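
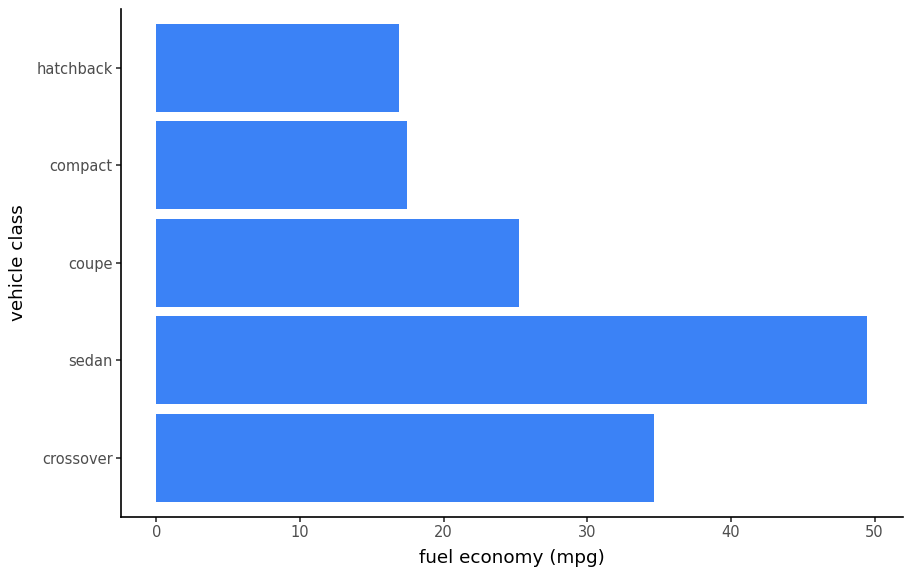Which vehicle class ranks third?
Top 4: sedan ≈ 50, crossover ≈ 35, coupe ≈ 25, compact ≈ 15.

coupe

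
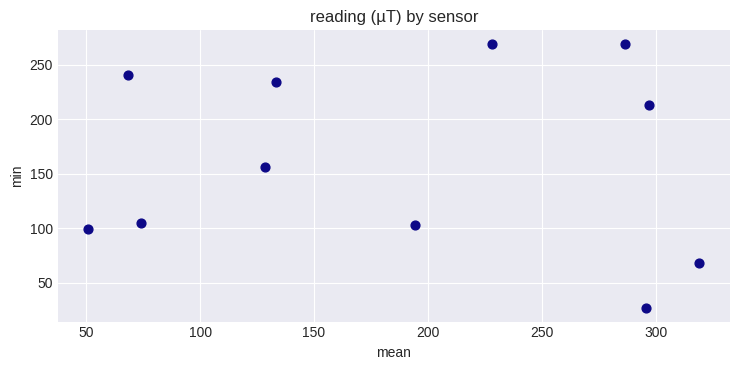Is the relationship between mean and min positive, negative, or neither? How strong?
Points are roughly uncorrelated; weak (|r| ≈ 0.1).

no clear correlation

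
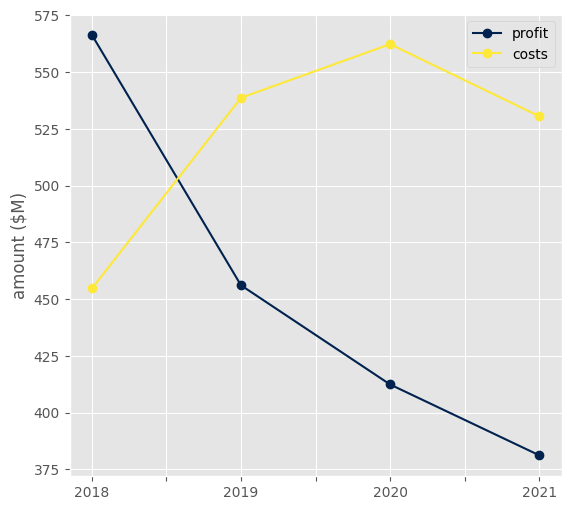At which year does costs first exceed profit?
2019

2018: costs ≈ 460 vs profit ≈ 560 (not yet); 2019: costs ≈ 540 vs profit ≈ 460 (first crossover).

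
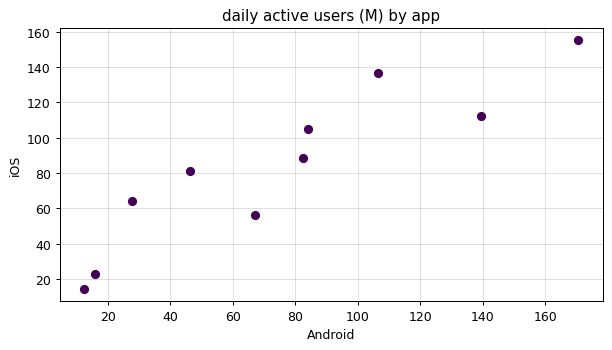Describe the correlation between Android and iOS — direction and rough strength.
Points are positively correlated; strong (|r| ≈ 0.9).

positive, strong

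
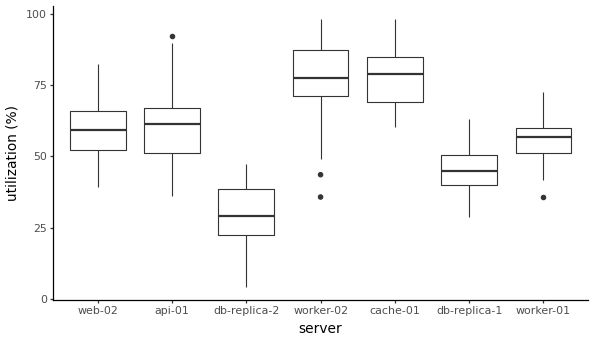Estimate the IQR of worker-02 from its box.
Q3 ≈ 85, Q1 ≈ 70; IQR ≈ 15.

≈ 15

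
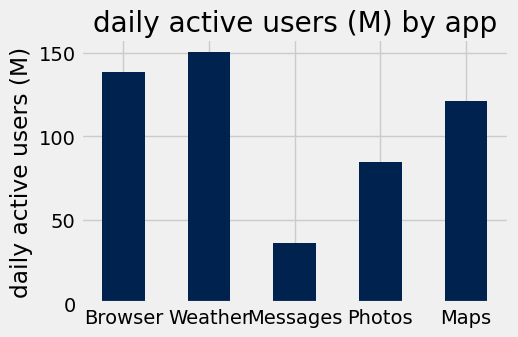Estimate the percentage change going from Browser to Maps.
Browser ≈ 140, Maps ≈ 120; (120 − 140) / 140 ≈ -14.3%.

≈ -14.3%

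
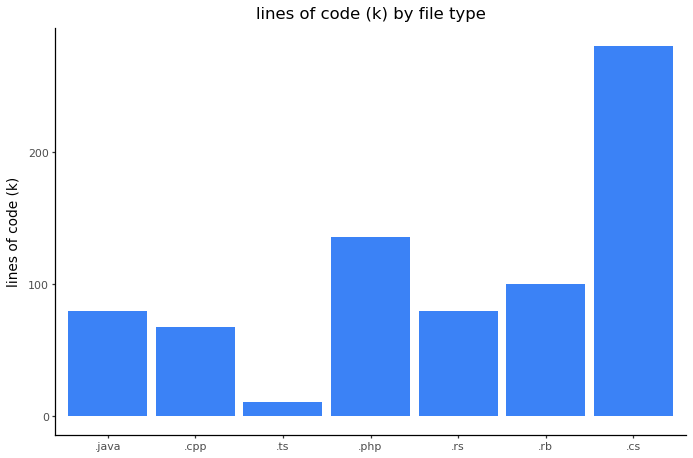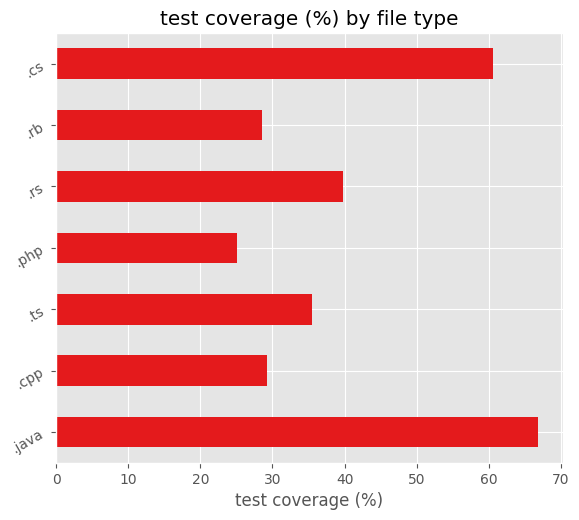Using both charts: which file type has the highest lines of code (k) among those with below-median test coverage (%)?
Chart 2 median test coverage (%) ≈ 40; below-median file types: .cpp, .php, .rb. Among those, .php has the highest lines of code (k) (≈ 150).

.php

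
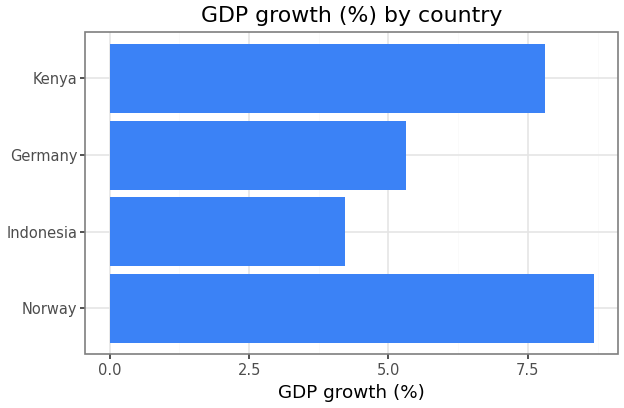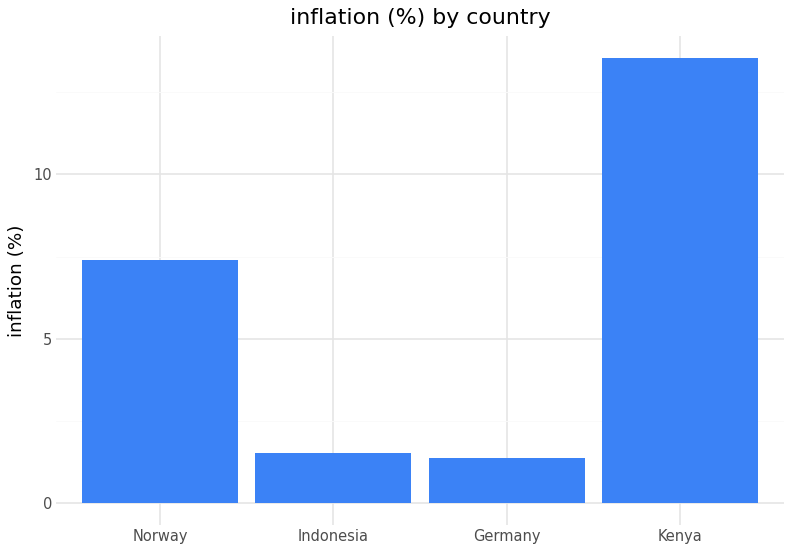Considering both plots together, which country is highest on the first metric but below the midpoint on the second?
Chart 2 median inflation (%) ≈ 4; below-median countries: Indonesia, Germany. Among those, Germany has the highest GDP growth (%) (≈ 5).

Germany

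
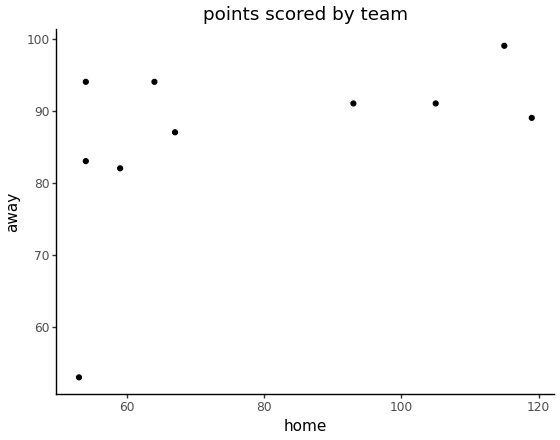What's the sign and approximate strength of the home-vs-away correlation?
Points are positively correlated; moderate (|r| ≈ 0.5).

positive, moderate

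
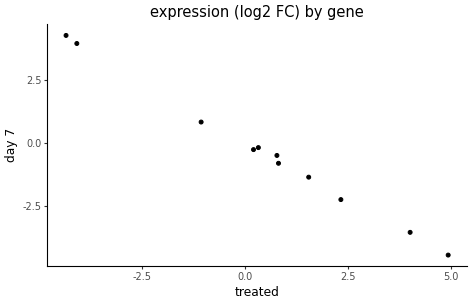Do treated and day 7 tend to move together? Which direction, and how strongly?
Points are negatively correlated; strong (|r| ≈ 1.0).

negative, strong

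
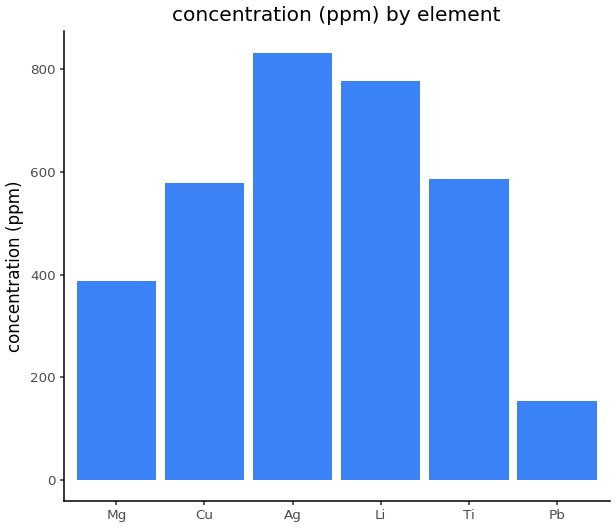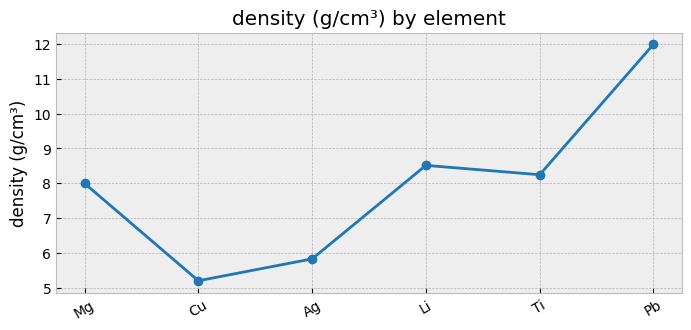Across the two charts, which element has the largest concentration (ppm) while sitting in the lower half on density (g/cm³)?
Ag

Chart 2 median density (g/cm³) ≈ 8; below-median elements: Mg, Cu, Ag. Among those, Ag has the highest concentration (ppm) (≈ 800).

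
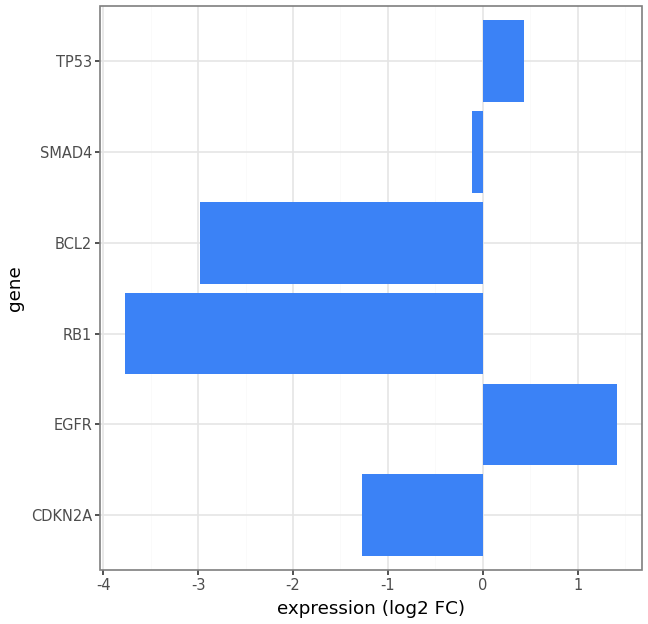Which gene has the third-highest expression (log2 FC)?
SMAD4

Top 4: EGFR ≈ 1.5, TP53 ≈ 0.5, SMAD4 ≈ 0.0, CDKN2A ≈ -1.5.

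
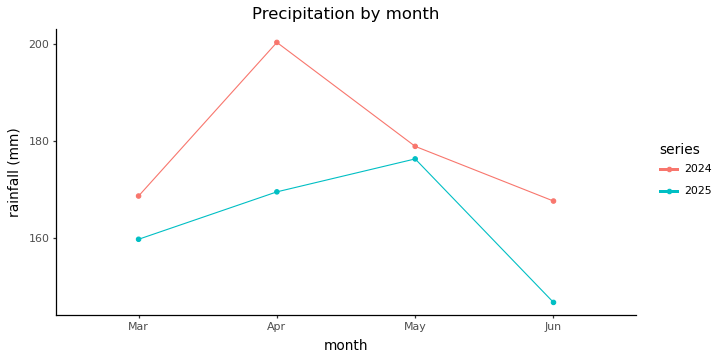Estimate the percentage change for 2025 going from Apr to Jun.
Apr ≈ 170, Jun ≈ 145; (145 − 170) / 170 ≈ -14.7%.

≈ -14.7%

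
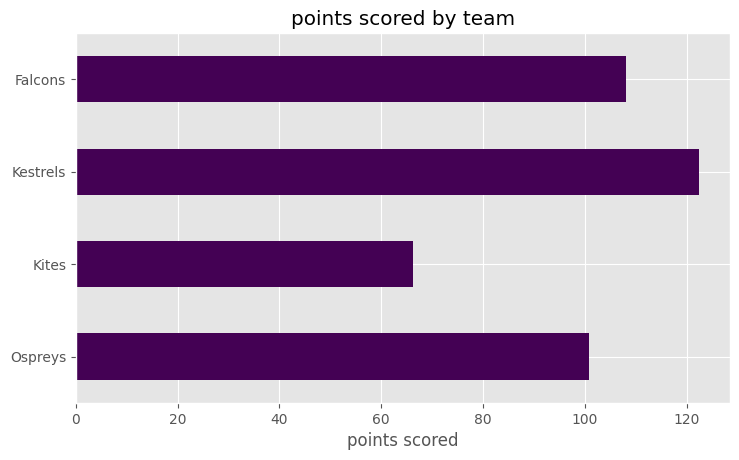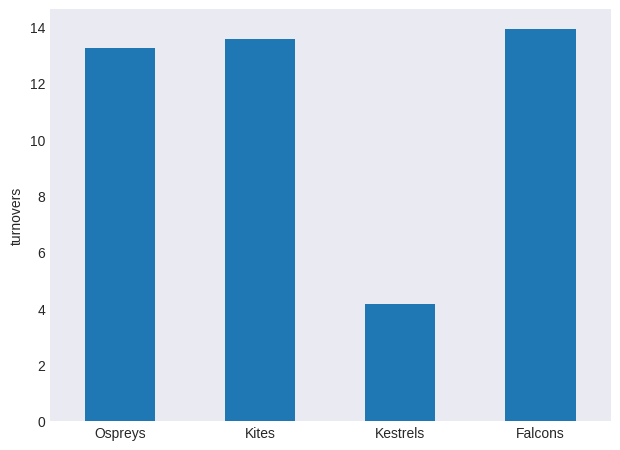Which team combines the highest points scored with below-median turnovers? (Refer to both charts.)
Kestrels

Chart 2 median turnovers ≈ 14; below-median teams: Ospreys, Kestrels. Among those, Kestrels has the highest points scored (≈ 120).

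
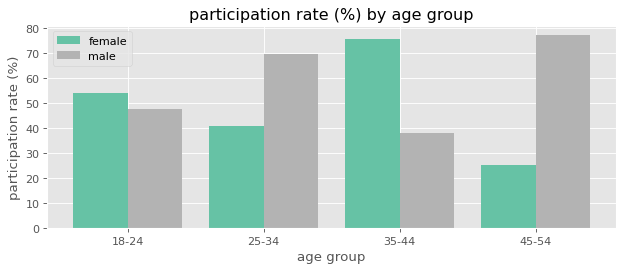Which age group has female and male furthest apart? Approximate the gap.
45-54, ≈ 60 %

45-54: female ≈ 20, male ≈ 80 → gap ≈ 60. Next-largest (35-44) is only ≈ 40.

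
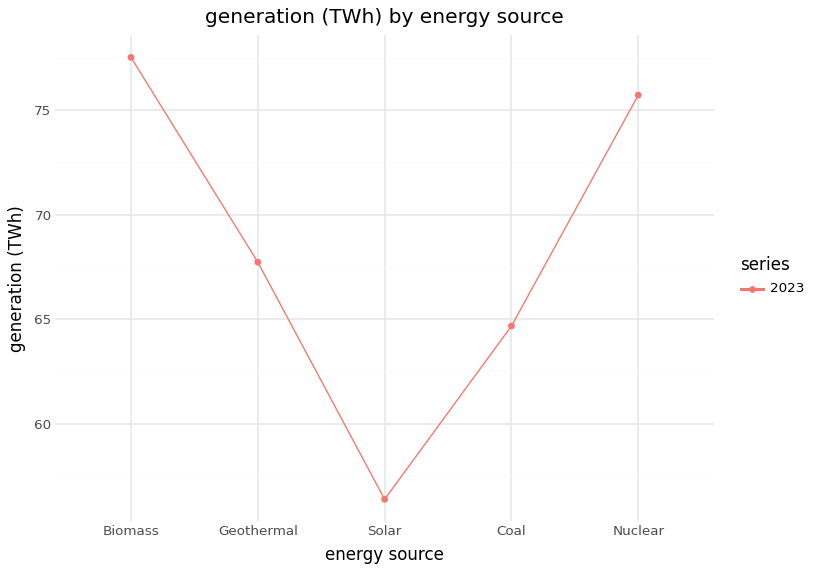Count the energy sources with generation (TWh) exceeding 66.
3

Above 66: Biomass, Geothermal, Nuclear.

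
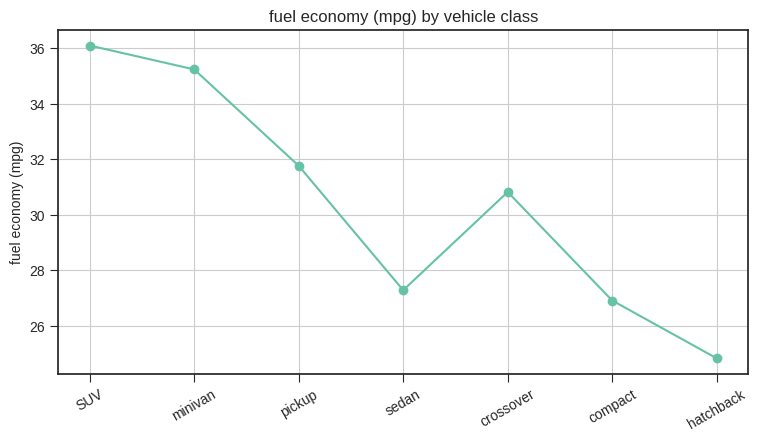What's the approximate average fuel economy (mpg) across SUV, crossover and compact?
(36 + 31 + 27) / 3 ≈ 31.

≈ 31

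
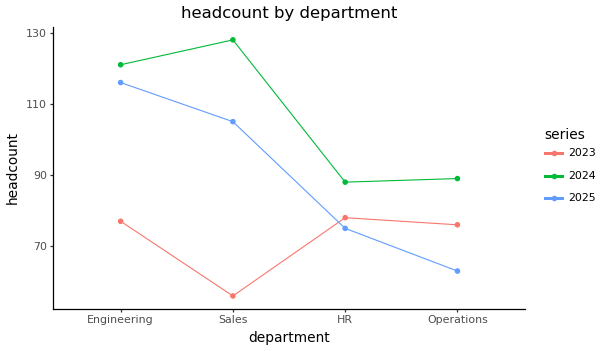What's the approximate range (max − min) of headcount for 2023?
≈ 20

Max HR ≈ 80, min Sales ≈ 60; range ≈ 20.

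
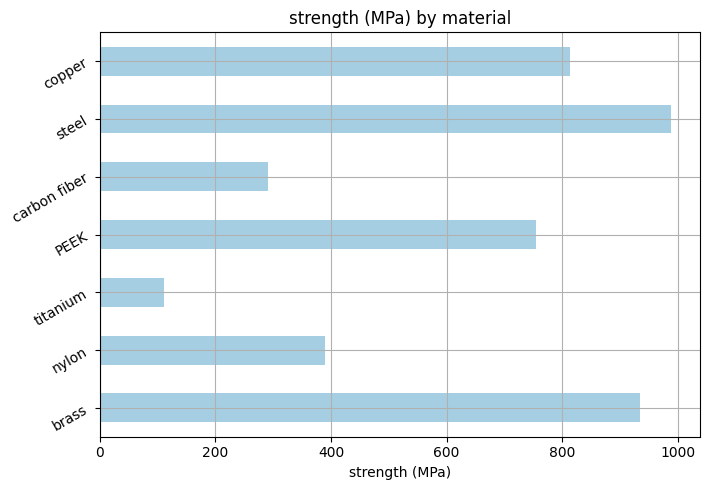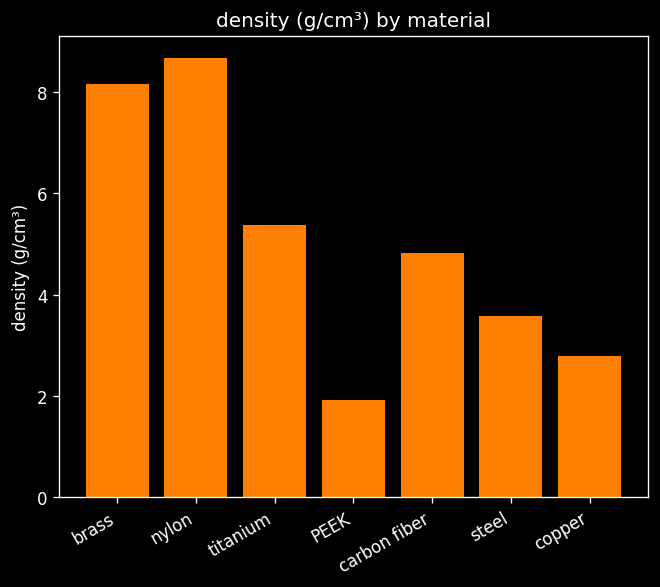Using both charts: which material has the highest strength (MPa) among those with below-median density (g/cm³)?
Chart 2 median density (g/cm³) ≈ 5; below-median materials: PEEK, steel, copper. Among those, steel has the highest strength (MPa) (≈ 1000).

steel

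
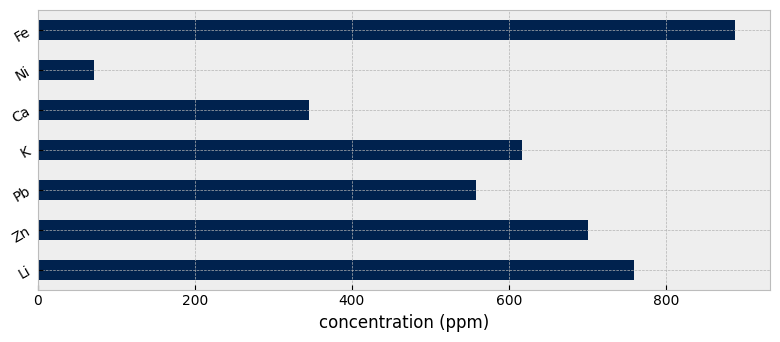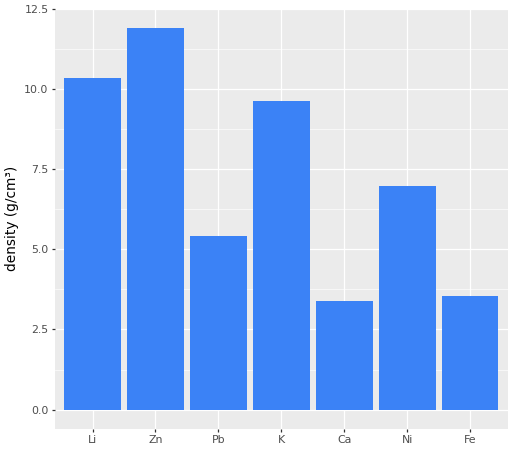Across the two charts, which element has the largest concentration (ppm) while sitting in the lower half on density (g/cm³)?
Fe

Chart 2 median density (g/cm³) ≈ 6; below-median elements: Pb, Ca, Fe. Among those, Fe has the highest concentration (ppm) (≈ 900).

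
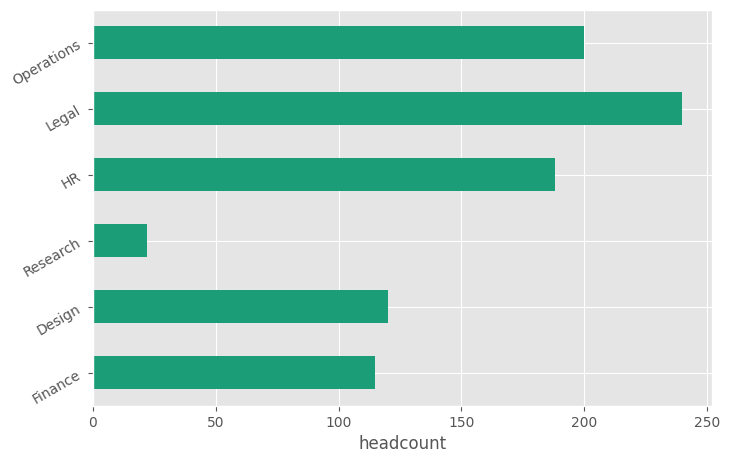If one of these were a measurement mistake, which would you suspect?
Research

Research ≈ 20; the rest sit between ≈ 120 and ≈ 240.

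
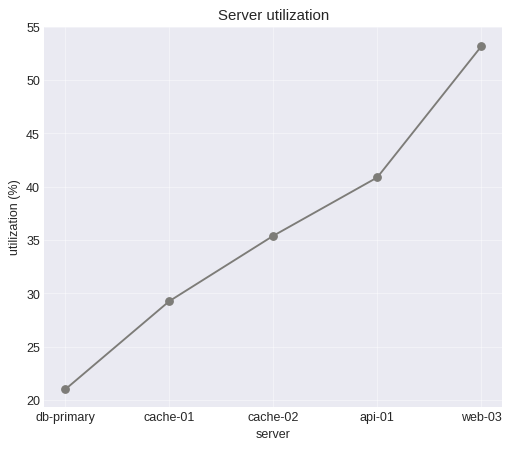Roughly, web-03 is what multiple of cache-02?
web-03 ≈ 55, cache-02 ≈ 35; 55/35 ≈ 1.57.

≈ 1.57×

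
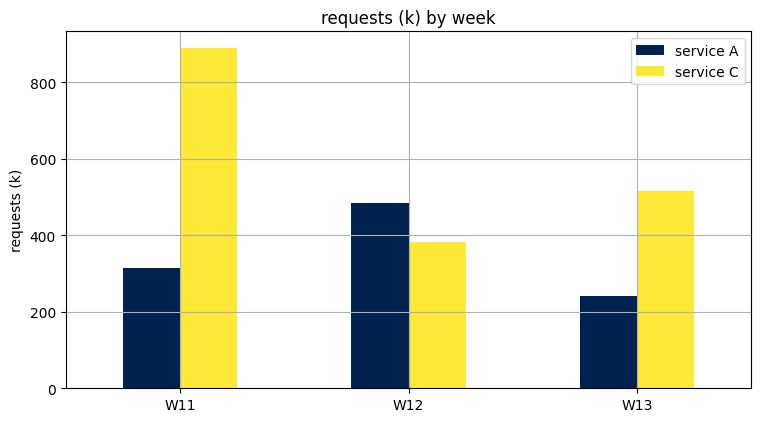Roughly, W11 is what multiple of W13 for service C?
≈ 1.8×

W11 ≈ 900, W13 ≈ 500; 900/500 ≈ 1.8.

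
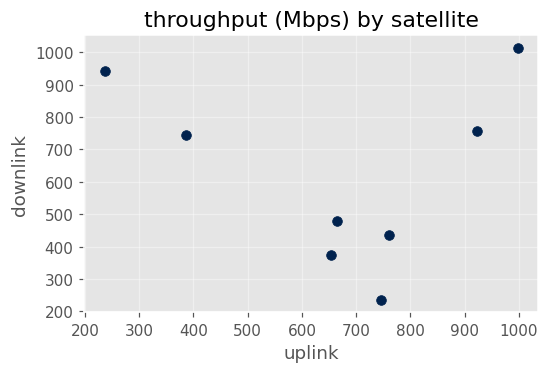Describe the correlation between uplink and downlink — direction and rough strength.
no clear correlation

Points are roughly uncorrelated; weak (|r| ≈ 0.1).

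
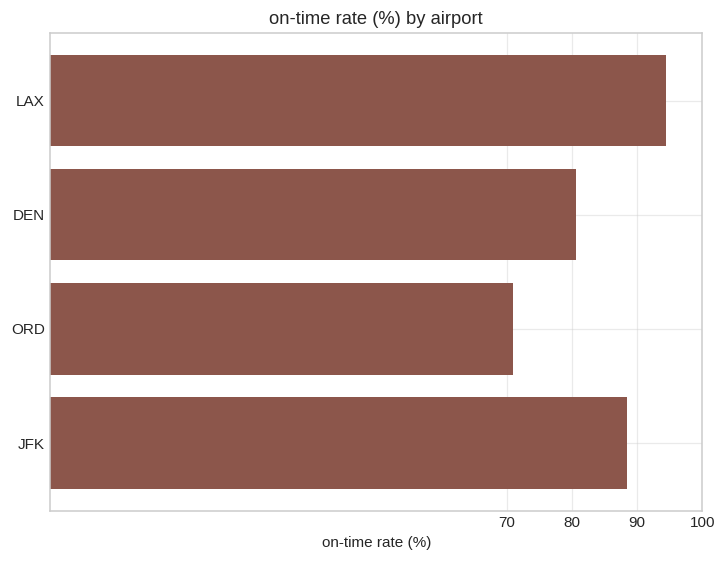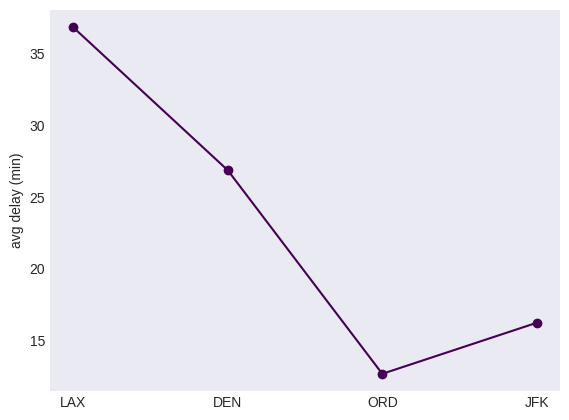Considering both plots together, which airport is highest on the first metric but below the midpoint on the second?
Chart 2 median avg delay (min) ≈ 20; below-median airports: ORD, JFK. Among those, JFK has the highest on-time rate (%) (≈ 90).

JFK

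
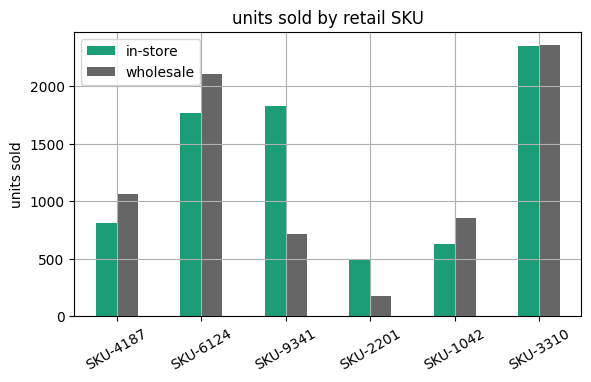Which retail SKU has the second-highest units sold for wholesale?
SKU-6124

Top 3 for wholesale: SKU-3310 ≈ 2400, SKU-6124 ≈ 2200, SKU-4187 ≈ 1000.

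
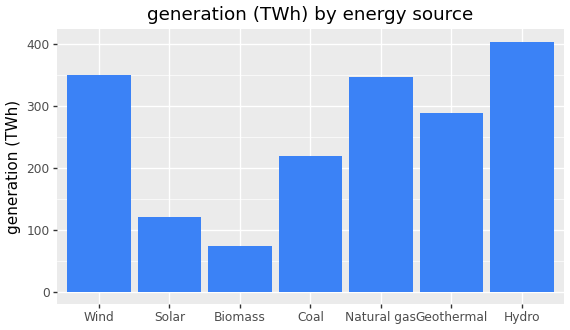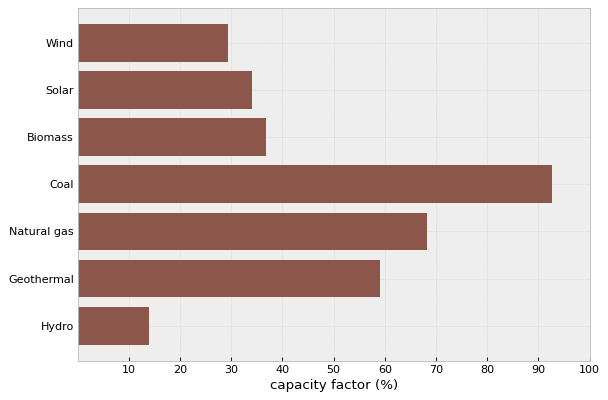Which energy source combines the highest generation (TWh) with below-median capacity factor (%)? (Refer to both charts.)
Hydro

Chart 2 median capacity factor (%) ≈ 40; below-median energy sources: Wind, Solar, Hydro. Among those, Hydro has the highest generation (TWh) (≈ 400).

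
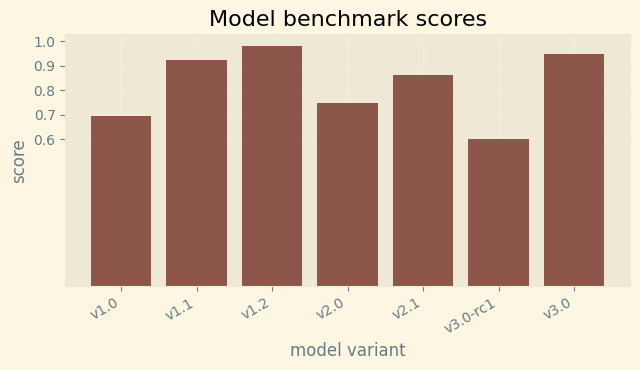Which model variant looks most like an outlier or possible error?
v3.0-rc1

v3.0-rc1 ≈ 0.6; the rest sit between ≈ 0.7 and ≈ 1.0.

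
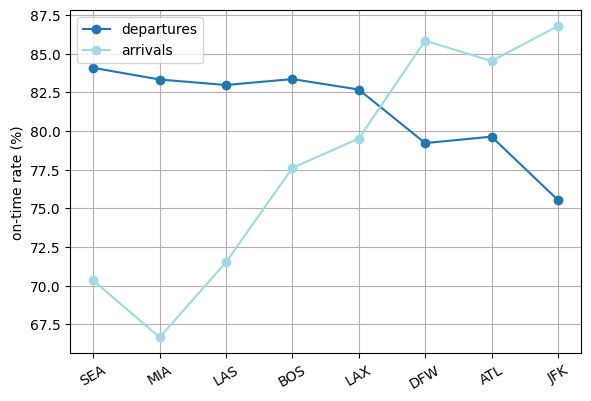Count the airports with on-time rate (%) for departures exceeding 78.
Above 78: SEA, MIA, LAS, BOS, LAX, DFW, ATL.

7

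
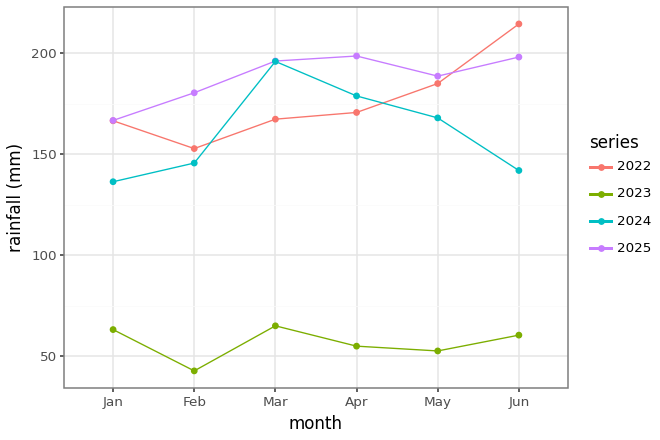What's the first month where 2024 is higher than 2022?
Mar

Feb: 2024 ≈ 140 vs 2022 ≈ 160 (not yet); Mar: 2024 ≈ 200 vs 2022 ≈ 160 (first crossover).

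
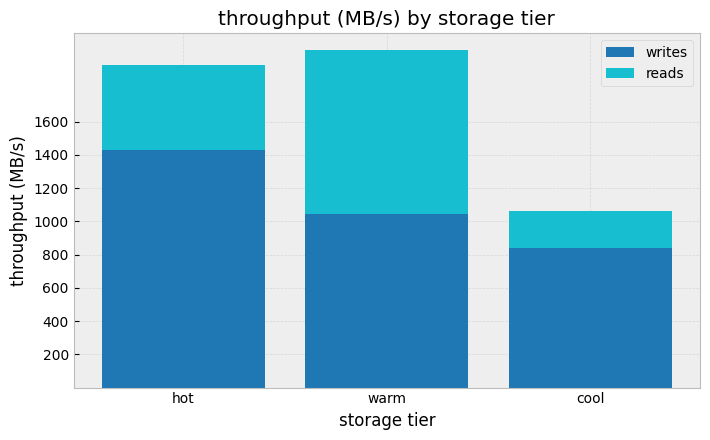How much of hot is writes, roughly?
writes top ≈ 1400, bottom ≈ 0; segment ≈ 1400.

≈ 1400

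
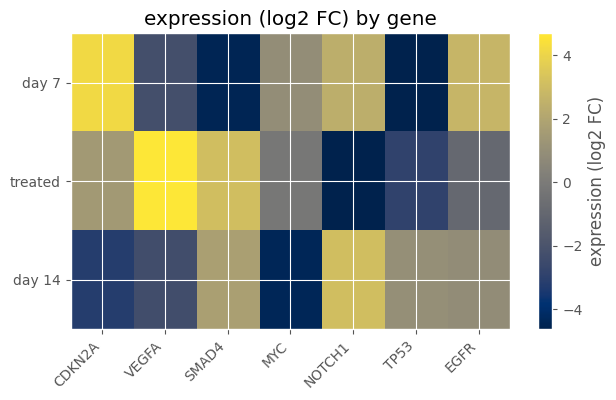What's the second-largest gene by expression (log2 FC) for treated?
SMAD4

Top 3 for treated: VEGFA ≈ 5, SMAD4 ≈ 3, CDKN2A ≈ 1.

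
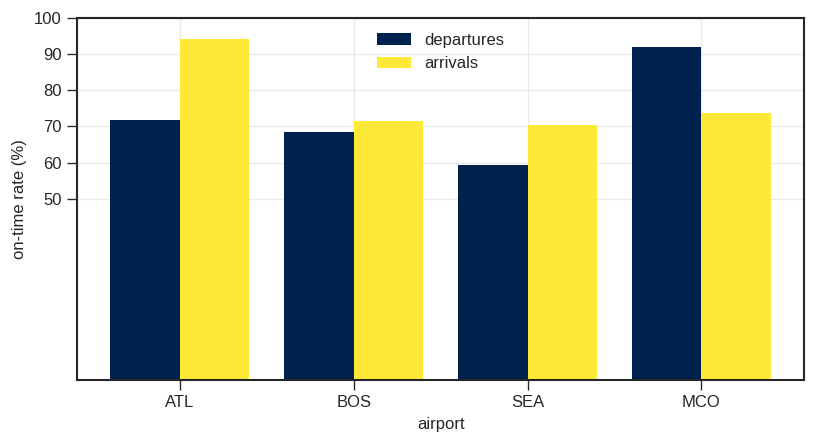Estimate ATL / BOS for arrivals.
ATL ≈ 90, BOS ≈ 70; 90/70 ≈ 1.29.

≈ 1.29×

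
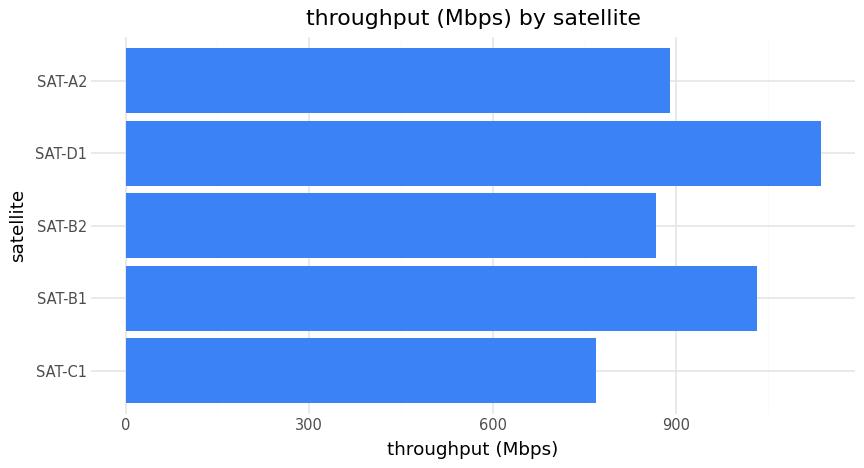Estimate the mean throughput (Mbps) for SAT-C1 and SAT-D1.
≈ 950

(800 + 1100) / 2 ≈ 950.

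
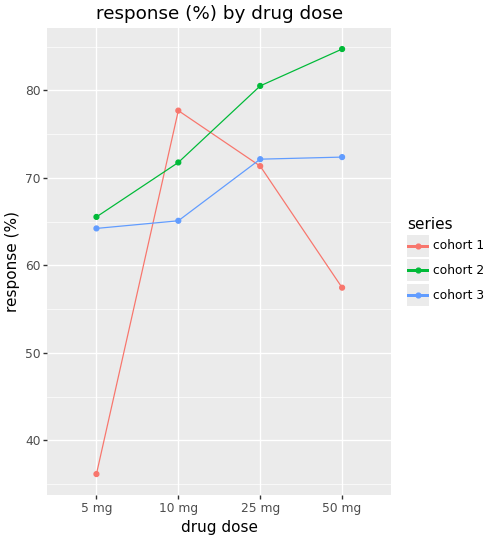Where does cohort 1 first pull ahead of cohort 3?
5 mg: cohort 1 ≈ 35 vs cohort 3 ≈ 65 (not yet); 10 mg: cohort 1 ≈ 80 vs cohort 3 ≈ 65 (first crossover).

10 mg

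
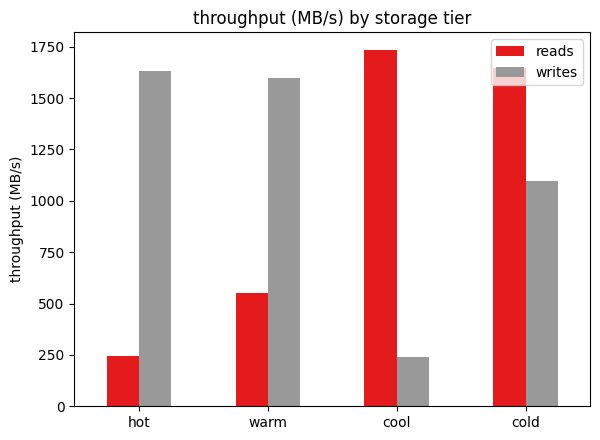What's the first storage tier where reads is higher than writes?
warm: reads ≈ 600 vs writes ≈ 1600 (not yet); cool: reads ≈ 1800 vs writes ≈ 200 (first crossover).

cool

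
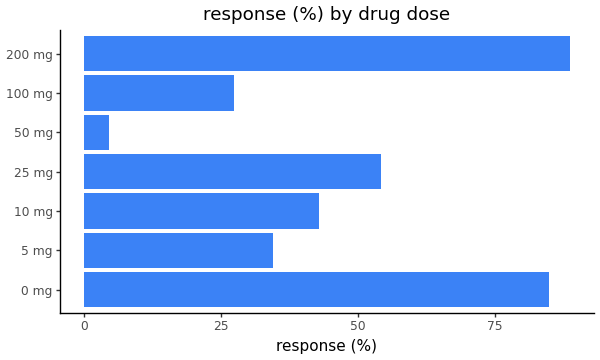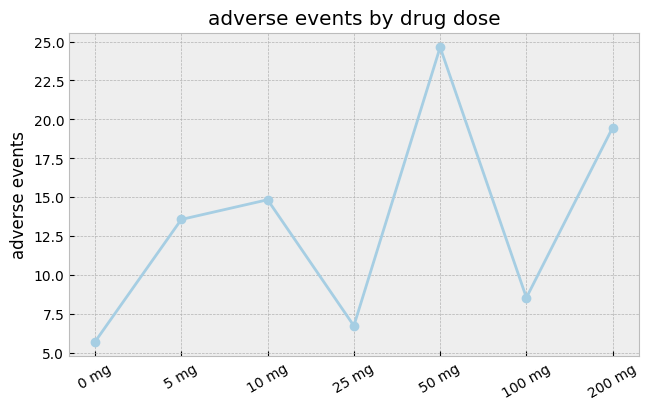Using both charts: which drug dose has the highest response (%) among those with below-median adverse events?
0 mg

Chart 2 median adverse events ≈ 15; below-median drug doses: 0 mg, 25 mg, 100 mg. Among those, 0 mg has the highest response (%) (≈ 80).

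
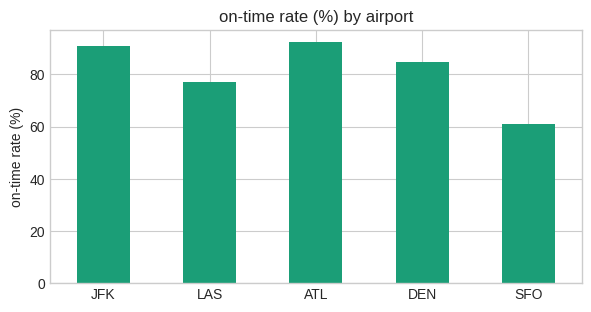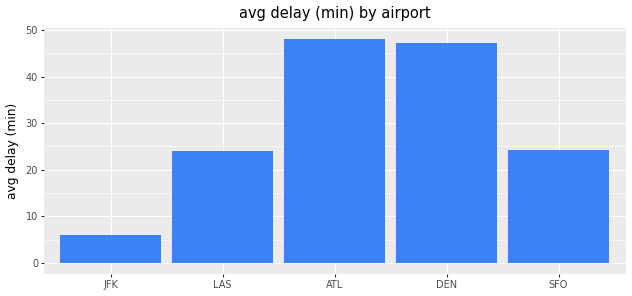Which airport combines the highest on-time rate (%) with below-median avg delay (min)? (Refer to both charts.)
JFK

Chart 2 median avg delay (min) ≈ 25; below-median airports: JFK, LAS. Among those, JFK has the highest on-time rate (%) (≈ 90).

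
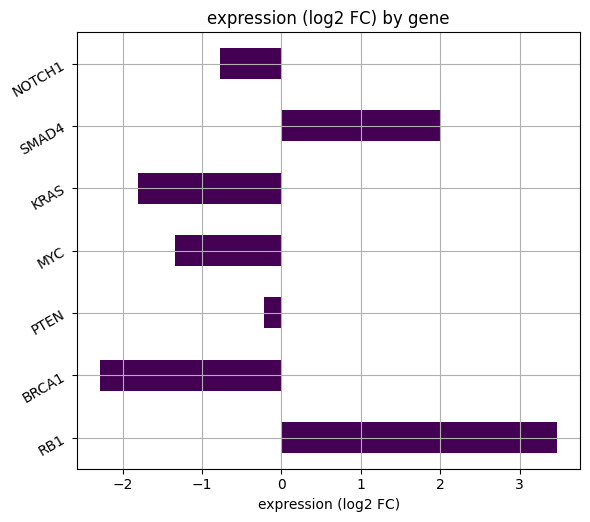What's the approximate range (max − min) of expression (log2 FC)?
≈ 6.0

Max RB1 ≈ 3.5, min BRCA1 ≈ -2.5; range ≈ 6.0.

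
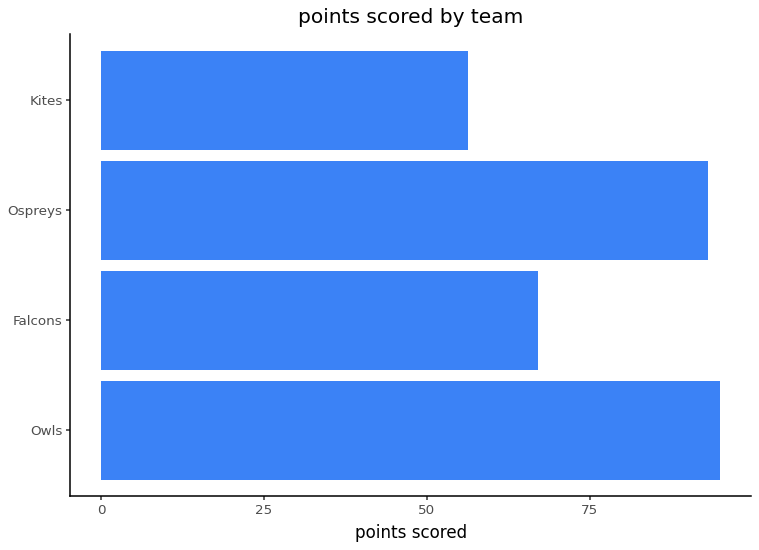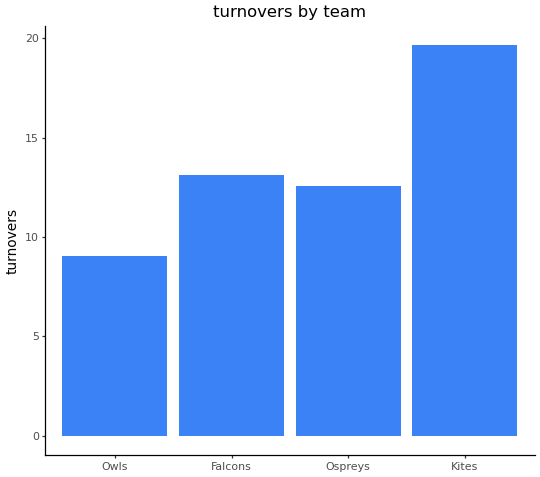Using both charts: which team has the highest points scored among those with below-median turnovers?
Owls

Chart 2 median turnovers ≈ 12; below-median teams: Owls, Ospreys. Among those, Owls has the highest points scored (≈ 100).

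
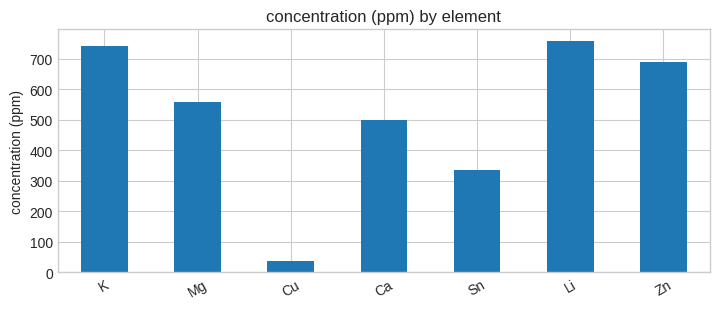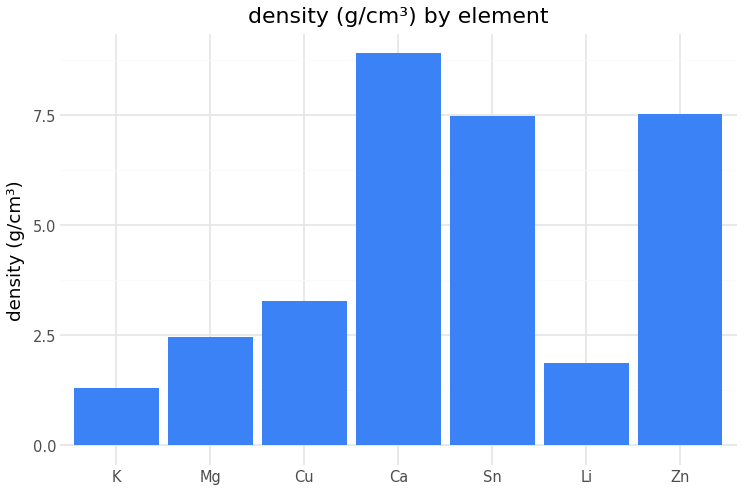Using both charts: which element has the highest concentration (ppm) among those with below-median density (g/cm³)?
Li

Chart 2 median density (g/cm³) ≈ 3; below-median elements: K, Mg, Li. Among those, Li has the highest concentration (ppm) (≈ 800).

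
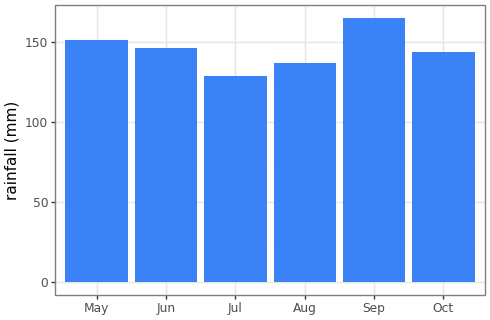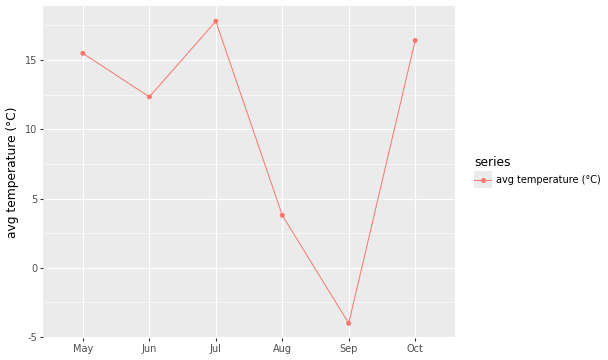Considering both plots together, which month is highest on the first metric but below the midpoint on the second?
Chart 2 median avg temperature (°C) ≈ 14; below-median months: Jun, Aug, Sep. Among those, Sep has the highest rainfall (mm) (≈ 160).

Sep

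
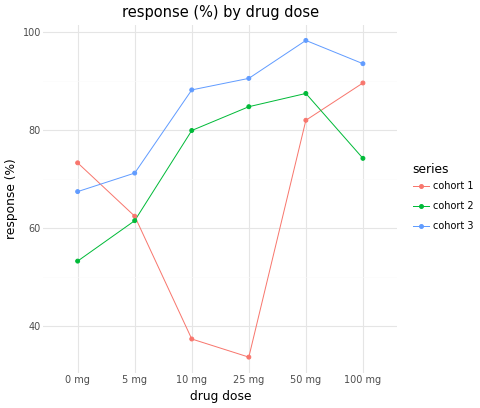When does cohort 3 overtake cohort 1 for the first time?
0 mg: cohort 3 ≈ 70 vs cohort 1 ≈ 70 (not yet); 5 mg: cohort 3 ≈ 70 vs cohort 1 ≈ 60 (first crossover).

5 mg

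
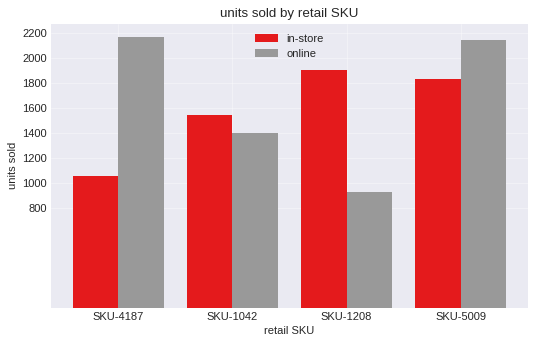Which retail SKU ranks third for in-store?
Top 4 for in-store: SKU-1208 ≈ 2000, SKU-5009 ≈ 1800, SKU-1042 ≈ 1600, SKU-4187 ≈ 1000.

SKU-1042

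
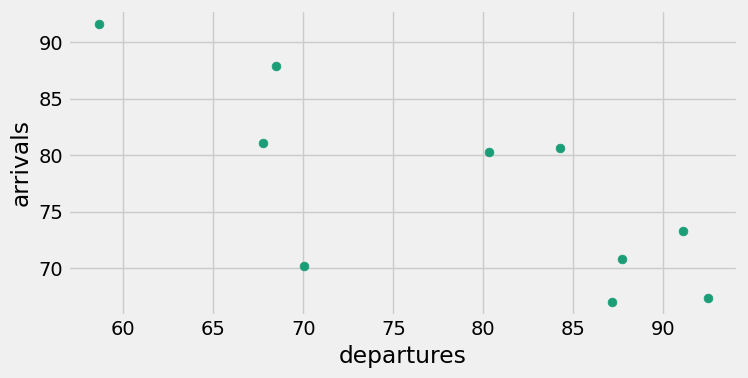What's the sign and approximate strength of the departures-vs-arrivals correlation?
negative, strong

Points are negatively correlated; strong (|r| ≈ 0.8).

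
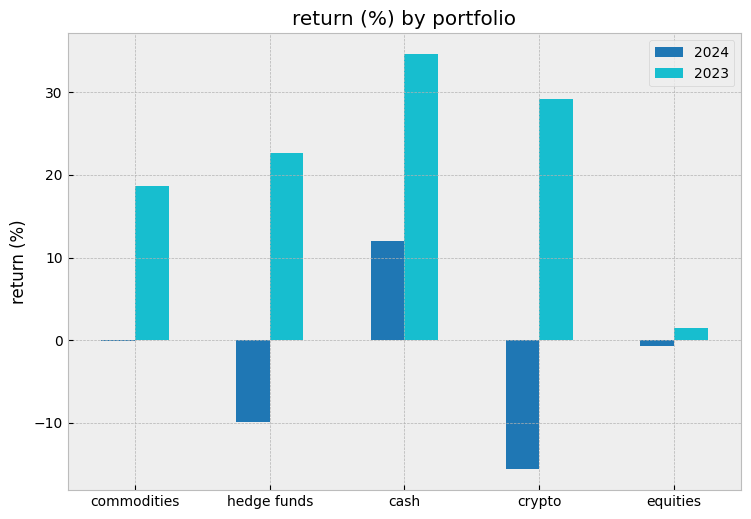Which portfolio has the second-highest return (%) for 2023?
crypto

Top 3 for 2023: cash ≈ 35, crypto ≈ 30, hedge funds ≈ 25.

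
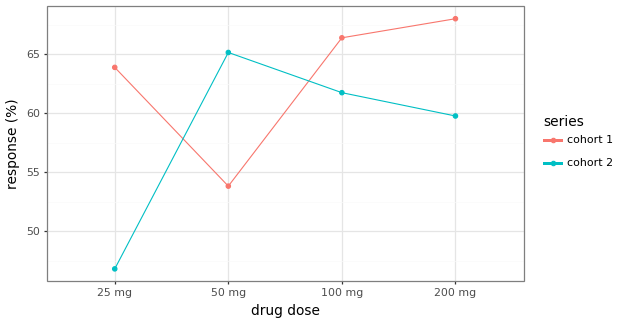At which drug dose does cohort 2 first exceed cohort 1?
50 mg

25 mg: cohort 2 ≈ 46 vs cohort 1 ≈ 64 (not yet); 50 mg: cohort 2 ≈ 66 vs cohort 1 ≈ 54 (first crossover).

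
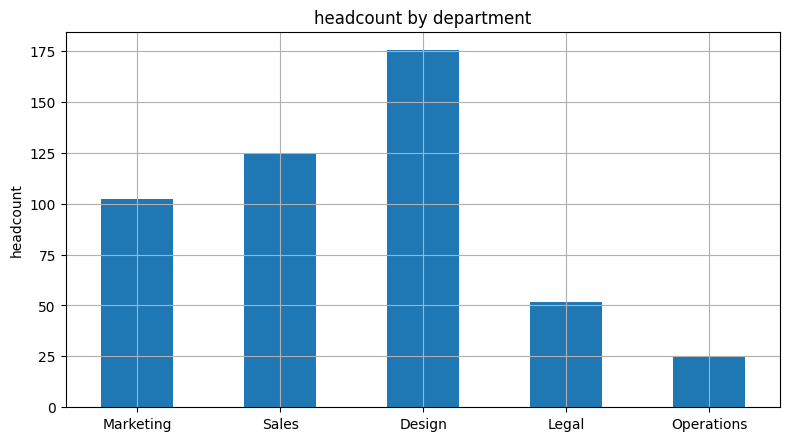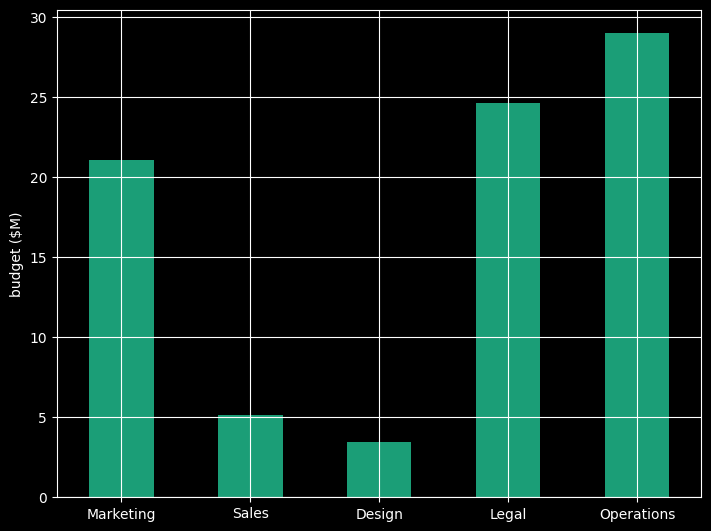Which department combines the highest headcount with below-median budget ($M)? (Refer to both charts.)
Design

Chart 2 median budget ($M) ≈ 20; below-median departments: Sales, Design. Among those, Design has the highest headcount (≈ 180).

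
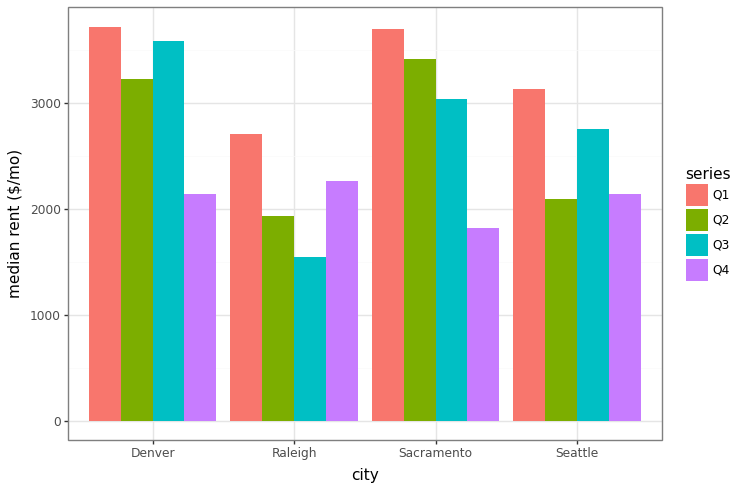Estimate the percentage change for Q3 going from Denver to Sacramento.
Denver ≈ 3500, Sacramento ≈ 3000; (3000 − 3500) / 3500 ≈ -14.3%.

≈ -14.3%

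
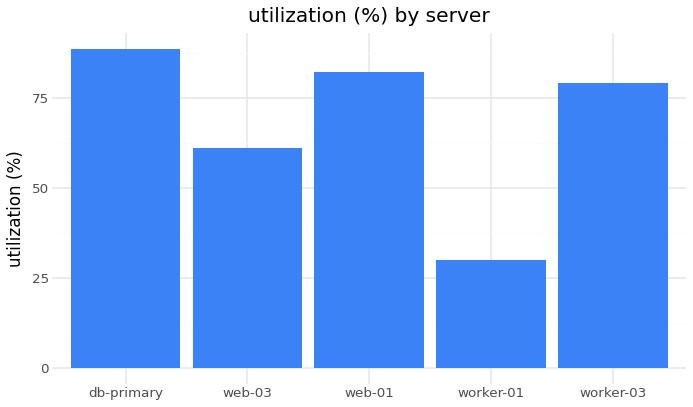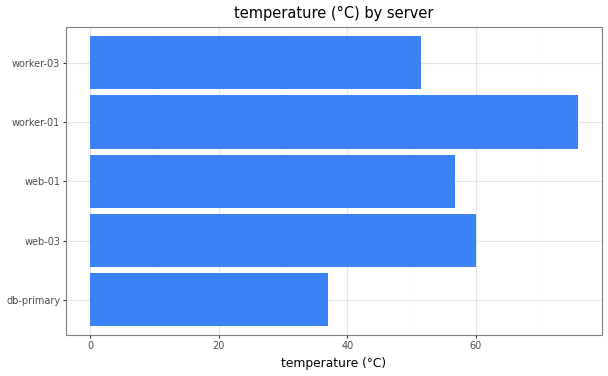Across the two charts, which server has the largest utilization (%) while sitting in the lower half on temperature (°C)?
db-primary

Chart 2 median temperature (°C) ≈ 60; below-median servers: db-primary, worker-03. Among those, db-primary has the highest utilization (%) (≈ 90).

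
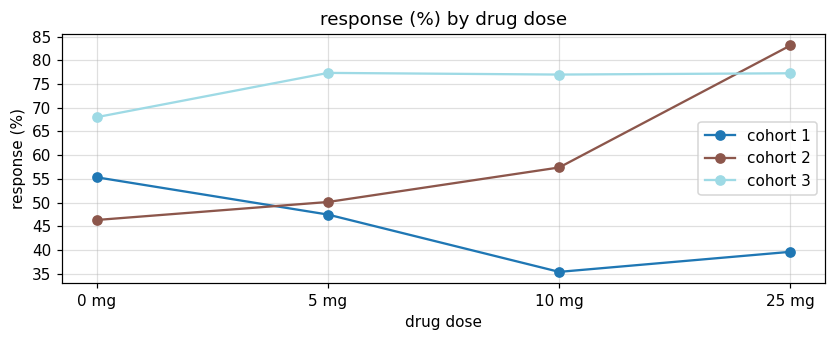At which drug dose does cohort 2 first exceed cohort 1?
0 mg: cohort 2 ≈ 45 vs cohort 1 ≈ 55 (not yet); 5 mg: cohort 2 ≈ 50 vs cohort 1 ≈ 45 (first crossover).

5 mg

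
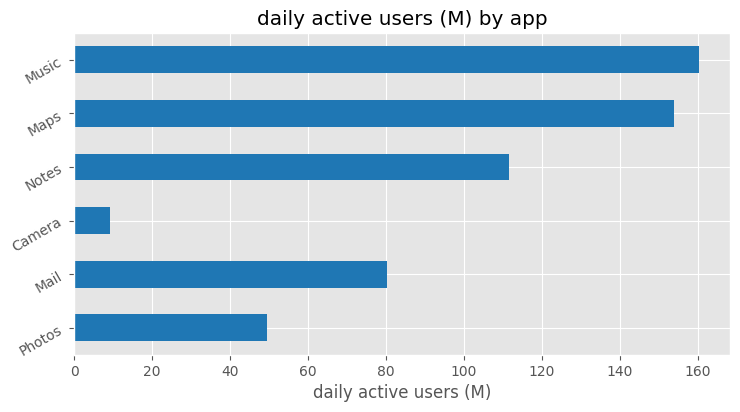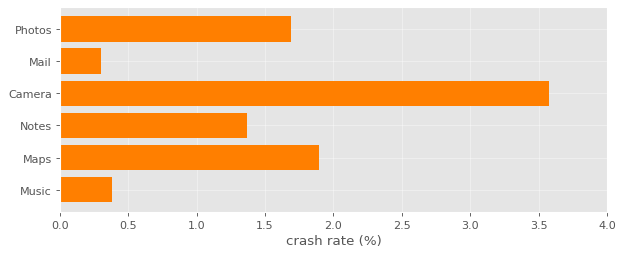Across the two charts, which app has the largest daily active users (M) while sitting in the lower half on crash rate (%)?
Chart 2 median crash rate (%) ≈ 1.5; below-median apps: Mail, Notes, Music. Among those, Music has the highest daily active users (M) (≈ 160).

Music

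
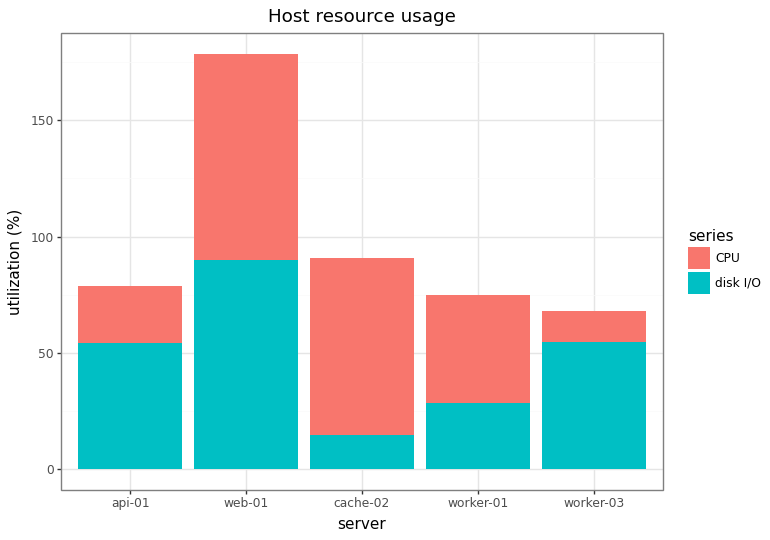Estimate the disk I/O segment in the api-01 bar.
disk I/O top ≈ 60, bottom ≈ 0; segment ≈ 60.

≈ 60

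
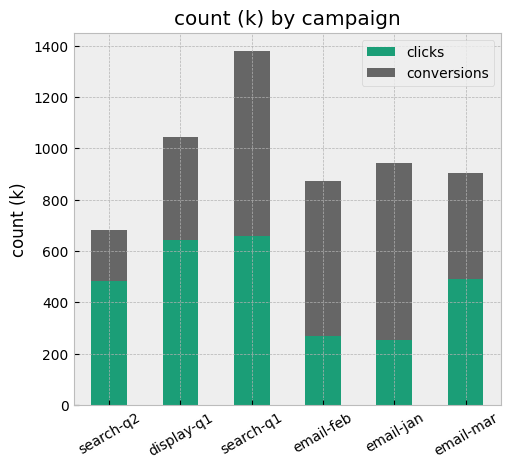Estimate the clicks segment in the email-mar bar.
clicks top ≈ 400, bottom ≈ 0; segment ≈ 400.

≈ 400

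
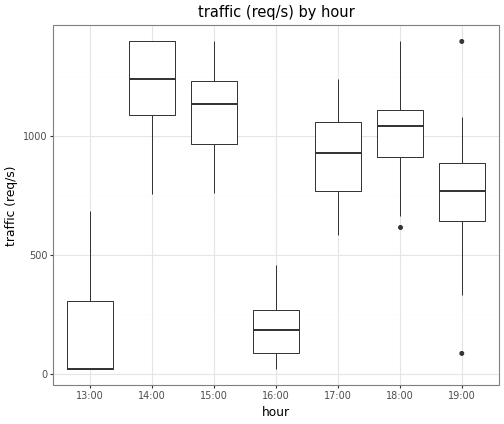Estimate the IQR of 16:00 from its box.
Q3 ≈ 300, Q1 ≈ 100; IQR ≈ 200.

≈ 200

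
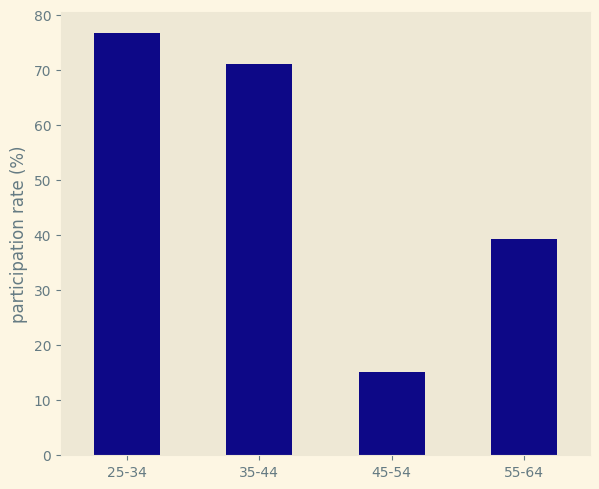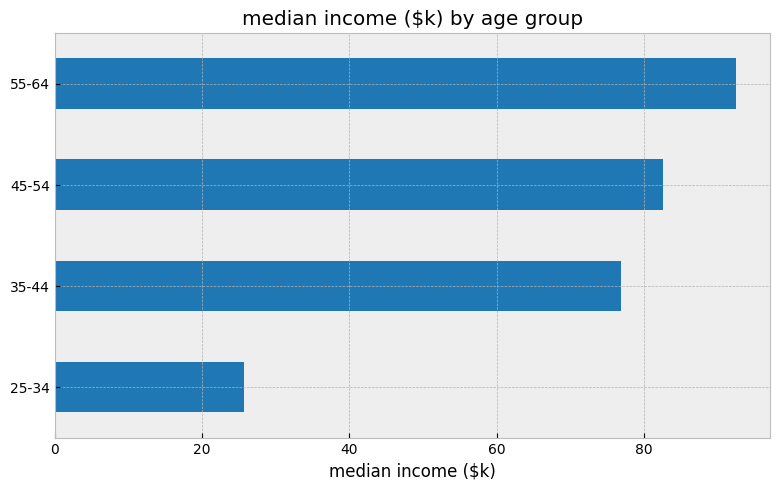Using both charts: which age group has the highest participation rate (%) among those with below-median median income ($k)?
25-34

Chart 2 median median income ($k) ≈ 80; below-median age groups: 25-34, 35-44. Among those, 25-34 has the highest participation rate (%) (≈ 80).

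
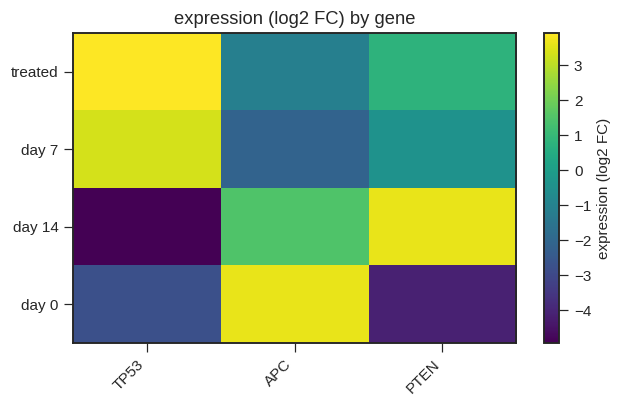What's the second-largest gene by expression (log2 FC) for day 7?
PTEN

Top 3 for day 7: TP53 ≈ 3, PTEN ≈ 0, APC ≈ -2.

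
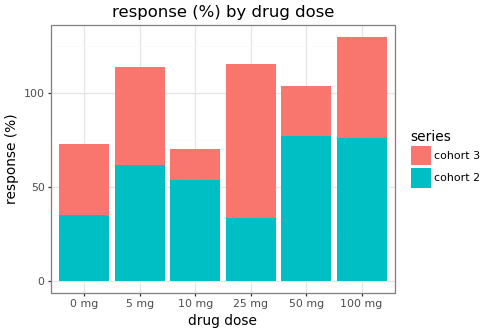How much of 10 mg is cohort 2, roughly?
cohort 2 top ≈ 60, bottom ≈ 0; segment ≈ 60.

≈ 60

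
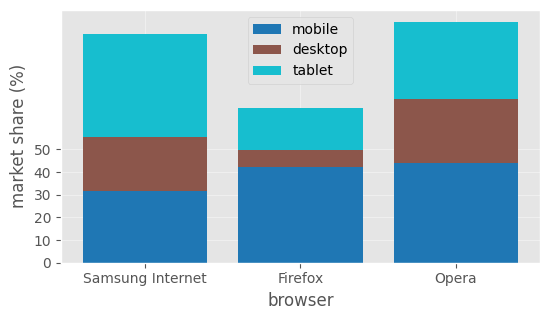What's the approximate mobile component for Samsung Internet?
mobile top ≈ 30, bottom ≈ 0; segment ≈ 30.

≈ 30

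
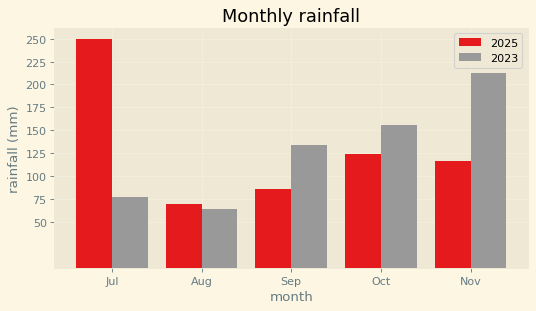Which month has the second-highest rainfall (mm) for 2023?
Top 3 for 2023: Nov ≈ 200, Oct ≈ 150, Sep ≈ 125.

Oct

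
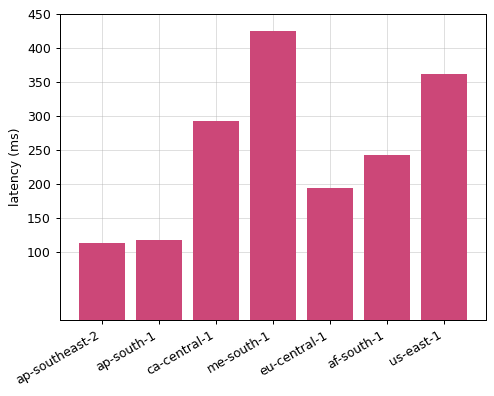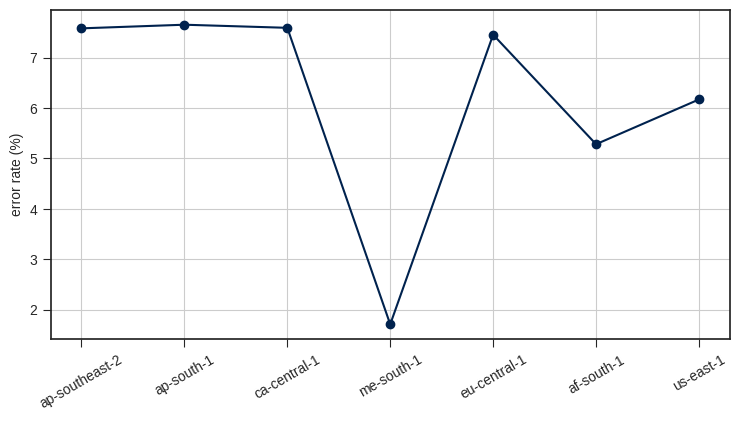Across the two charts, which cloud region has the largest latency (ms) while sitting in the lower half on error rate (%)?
Chart 2 median error rate (%) ≈ 7; below-median cloud regions: me-south-1, af-south-1, us-east-1. Among those, me-south-1 has the highest latency (ms) (≈ 400).

me-south-1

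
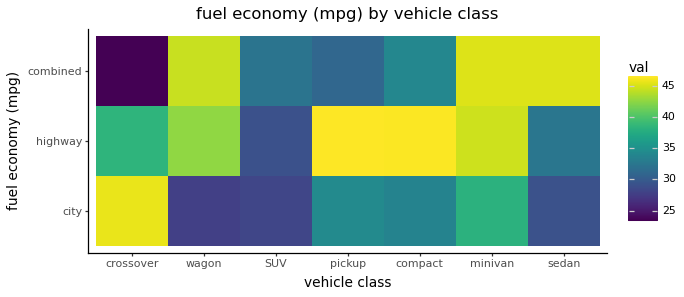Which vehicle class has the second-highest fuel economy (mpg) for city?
Top 3 for city: crossover ≈ 46, minivan ≈ 38, pickup ≈ 34.

minivan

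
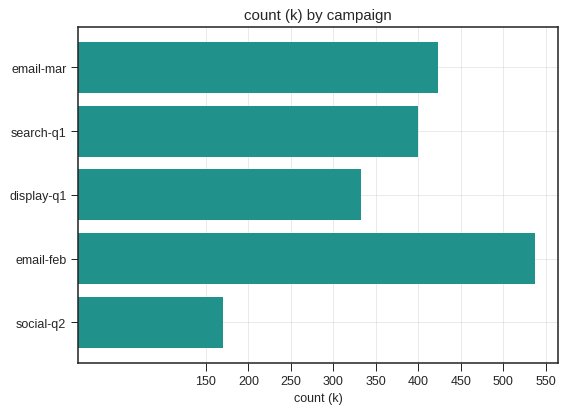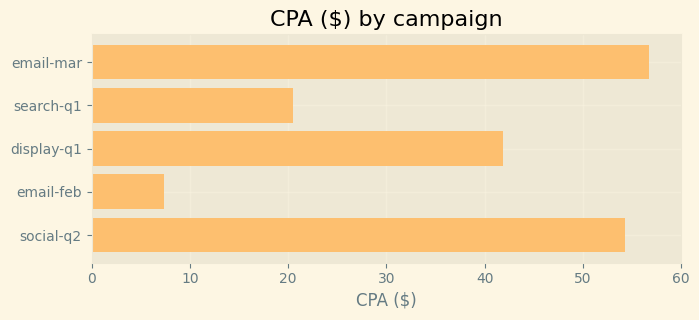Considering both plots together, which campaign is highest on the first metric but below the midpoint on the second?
email-feb

Chart 2 median CPA ($) ≈ 40; below-median campaigns: search-q1, email-feb. Among those, email-feb has the highest count (k) (≈ 550).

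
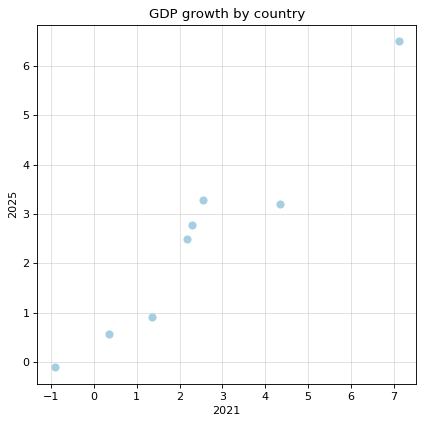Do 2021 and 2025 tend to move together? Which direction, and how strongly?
positive, strong

Points are positively correlated; strong (|r| ≈ 1.0).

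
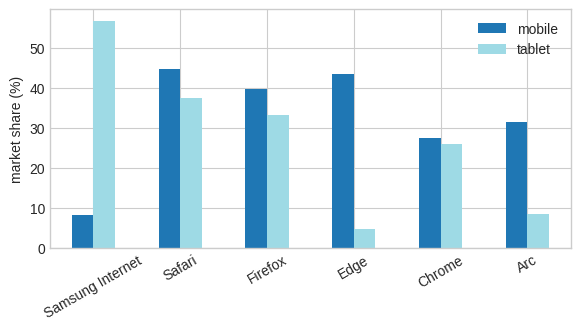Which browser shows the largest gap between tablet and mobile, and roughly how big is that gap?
Samsung Internet, ≈ 45 %

Samsung Internet: tablet ≈ 55, mobile ≈ 10 → gap ≈ 45. Next-largest (Edge) is only ≈ 40.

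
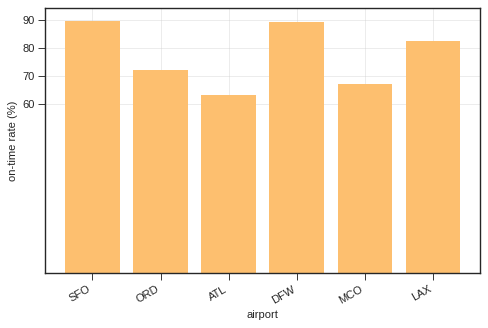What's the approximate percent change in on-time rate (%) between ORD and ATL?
≈ -14.3%

ORD ≈ 70, ATL ≈ 60; (60 − 70) / 70 ≈ -14.3%.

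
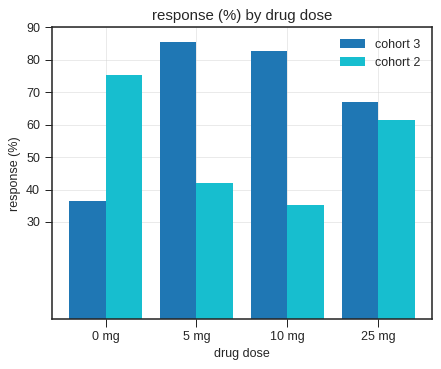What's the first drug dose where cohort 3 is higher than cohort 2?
0 mg: cohort 3 ≈ 40 vs cohort 2 ≈ 80 (not yet); 5 mg: cohort 3 ≈ 90 vs cohort 2 ≈ 40 (first crossover).

5 mg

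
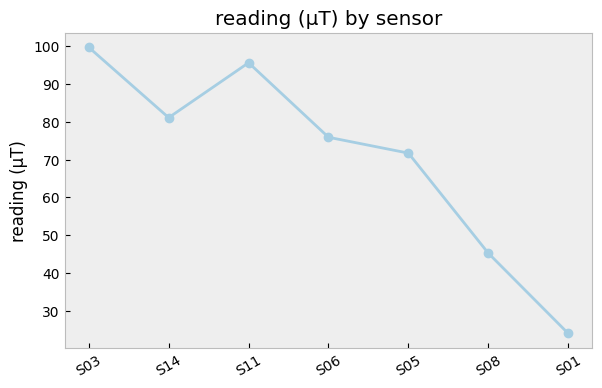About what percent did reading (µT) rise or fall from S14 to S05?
S14 ≈ 80, S05 ≈ 70; (70 − 80) / 80 ≈ -12.5%.

≈ -12.5%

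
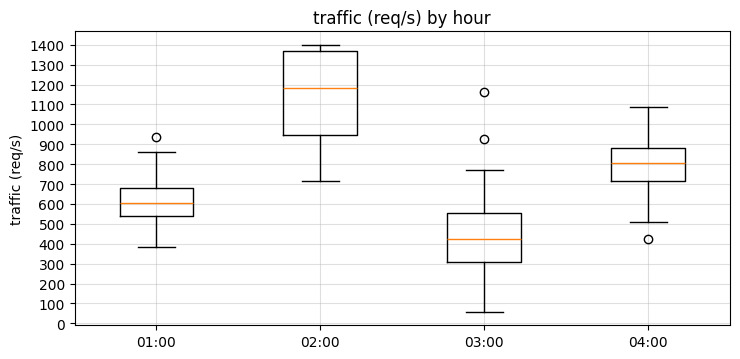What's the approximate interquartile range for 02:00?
≈ 500

Q3 ≈ 1400, Q1 ≈ 900; IQR ≈ 500.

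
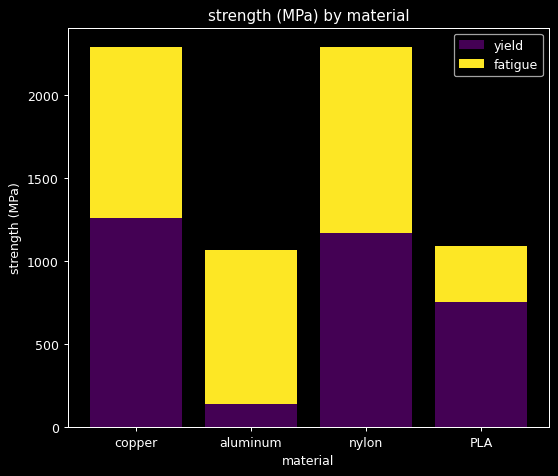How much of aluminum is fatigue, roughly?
fatigue top ≈ 1000, bottom ≈ 200; segment ≈ 800.

≈ 800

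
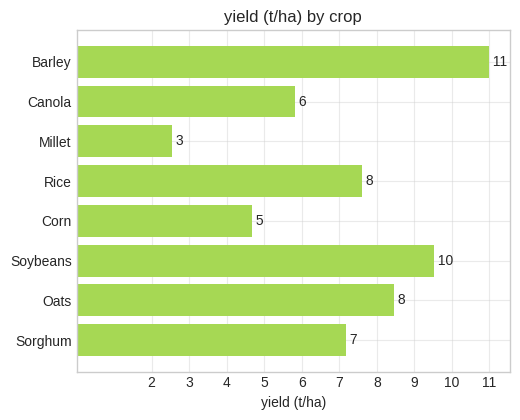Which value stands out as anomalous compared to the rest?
Millet

Millet ≈ 3; the rest sit between ≈ 5 and ≈ 11.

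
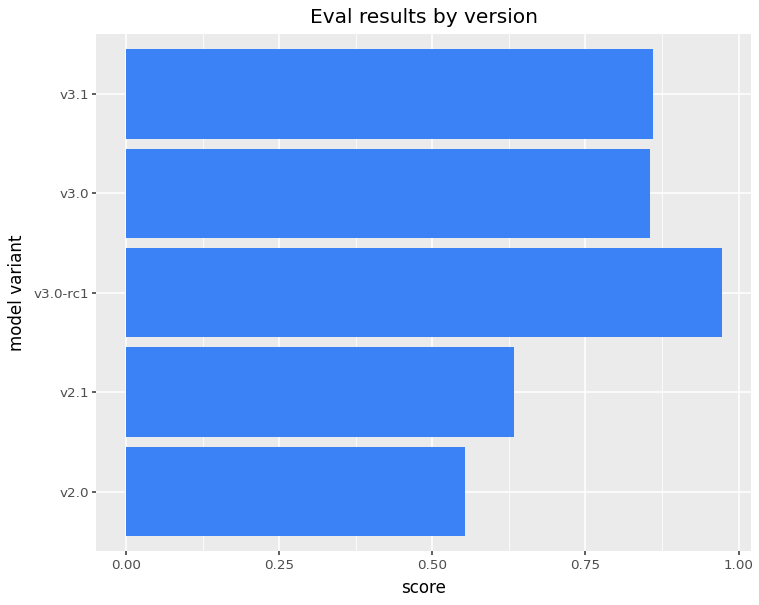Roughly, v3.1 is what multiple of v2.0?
≈ 1.5×

v3.1 ≈ 0.9, v2.0 ≈ 0.6; 0.9/0.6 ≈ 1.5.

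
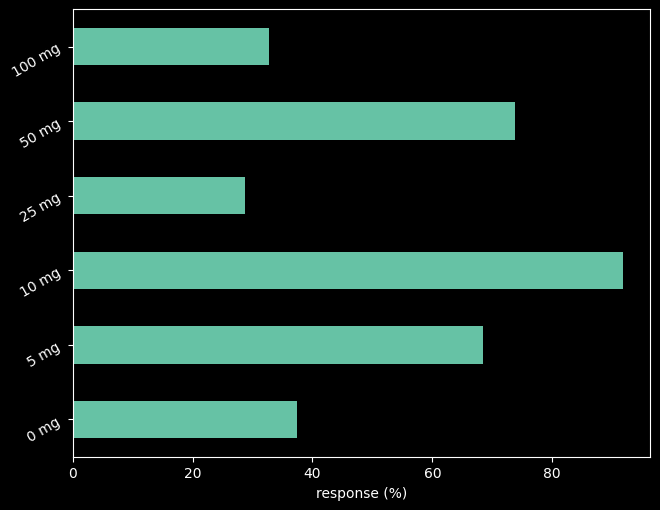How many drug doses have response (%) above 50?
Above 50: 5 mg, 10 mg, 50 mg.

3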